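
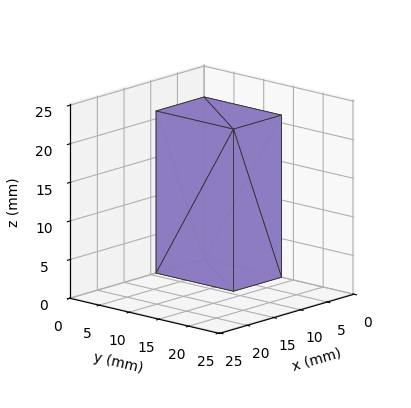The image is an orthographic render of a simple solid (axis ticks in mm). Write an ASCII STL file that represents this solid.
Reading the render: the shape is a rectangular box, roughly 9 × 13 mm footprint and 21 mm tall (dimensions read to the nearest mm from the axis ticks). For the STL, each face is triangulated and given an outward normal.

solid part
  facet normal 0.0000 0.0000 -1.0000
    outer loop
      vertex 9.0 13.0 0.0
      vertex 9.0 0.0 0.0
      vertex 0.0 0.0 0.0
    endloop
  endfacet
  facet normal 0.0000 0.0000 -1.0000
    outer loop
      vertex 0.0 13.0 0.0
      vertex 9.0 13.0 0.0
      vertex 0.0 0.0 0.0
    endloop
  endfacet
  facet normal 0.0000 0.0000 1.0000
    outer loop
      vertex 0.0 0.0 21.0
      vertex 9.0 0.0 21.0
      vertex 9.0 13.0 21.0
    endloop
  endfacet
  facet normal 0.0000 0.0000 1.0000
    outer loop
      vertex 0.0 0.0 21.0
      vertex 9.0 13.0 21.0
      vertex 0.0 13.0 21.0
    endloop
  endfacet
  facet normal 0.0000 -1.0000 0.0000
    outer loop
      vertex 0.0 0.0 0.0
      vertex 9.0 0.0 0.0
      vertex 9.0 0.0 21.0
    endloop
  endfacet
  facet normal 0.0000 -1.0000 0.0000
    outer loop
      vertex 0.0 0.0 0.0
      vertex 9.0 0.0 21.0
      vertex 0.0 0.0 21.0
    endloop
  endfacet
  facet normal 0.0000 1.0000 0.0000
    outer loop
      vertex 9.0 13.0 21.0
      vertex 9.0 13.0 0.0
      vertex 0.0 13.0 0.0
    endloop
  endfacet
  facet normal 0.0000 1.0000 0.0000
    outer loop
      vertex 0.0 13.0 21.0
      vertex 9.0 13.0 21.0
      vertex 0.0 13.0 0.0
    endloop
  endfacet
  facet normal -1.0000 0.0000 0.0000
    outer loop
      vertex 0.0 13.0 21.0
      vertex 0.0 13.0 0.0
      vertex 0.0 0.0 0.0
    endloop
  endfacet
  facet normal -1.0000 0.0000 0.0000
    outer loop
      vertex 0.0 0.0 21.0
      vertex 0.0 13.0 21.0
      vertex 0.0 0.0 0.0
    endloop
  endfacet
  facet normal 1.0000 0.0000 0.0000
    outer loop
      vertex 9.0 0.0 0.0
      vertex 9.0 13.0 0.0
      vertex 9.0 13.0 21.0
    endloop
  endfacet
  facet normal 1.0000 0.0000 0.0000
    outer loop
      vertex 9.0 0.0 0.0
      vertex 9.0 13.0 21.0
      vertex 9.0 0.0 21.0
    endloop
  endfacet
endsolid part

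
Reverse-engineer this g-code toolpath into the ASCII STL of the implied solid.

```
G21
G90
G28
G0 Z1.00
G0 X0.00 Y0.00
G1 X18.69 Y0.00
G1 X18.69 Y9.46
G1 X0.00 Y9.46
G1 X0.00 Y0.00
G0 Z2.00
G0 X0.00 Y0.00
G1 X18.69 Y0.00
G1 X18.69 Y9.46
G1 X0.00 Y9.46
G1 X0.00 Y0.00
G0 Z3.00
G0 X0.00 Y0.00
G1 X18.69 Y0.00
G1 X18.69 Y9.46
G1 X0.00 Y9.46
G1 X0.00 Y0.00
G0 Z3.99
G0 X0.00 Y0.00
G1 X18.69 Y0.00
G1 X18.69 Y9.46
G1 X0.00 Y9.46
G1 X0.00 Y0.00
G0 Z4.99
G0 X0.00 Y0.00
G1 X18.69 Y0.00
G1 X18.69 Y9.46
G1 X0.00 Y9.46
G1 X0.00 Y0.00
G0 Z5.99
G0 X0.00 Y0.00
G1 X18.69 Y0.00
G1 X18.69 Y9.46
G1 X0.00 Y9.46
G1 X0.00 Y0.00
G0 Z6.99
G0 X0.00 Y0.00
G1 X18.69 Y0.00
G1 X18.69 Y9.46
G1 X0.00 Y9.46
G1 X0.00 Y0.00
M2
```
solid part
  facet normal 0.0000 0.0000 -1.0000
    outer loop
      vertex 18.69 9.46 0.00
      vertex 18.69 0.00 0.00
      vertex 0.00 0.00 0.00
    endloop
  endfacet
  facet normal 0.0000 0.0000 -1.0000
    outer loop
      vertex 0.00 9.46 0.00
      vertex 18.69 9.46 0.00
      vertex 0.00 0.00 0.00
    endloop
  endfacet
  facet normal 0.0000 0.0000 1.0000
    outer loop
      vertex 0.00 0.00 6.99
      vertex 18.69 0.00 6.99
      vertex 18.69 9.46 6.99
    endloop
  endfacet
  facet normal 0.0000 0.0000 1.0000
    outer loop
      vertex 0.00 0.00 6.99
      vertex 18.69 9.46 6.99
      vertex 0.00 9.46 6.99
    endloop
  endfacet
  facet normal 0.0000 -1.0000 0.0000
    outer loop
      vertex 0.00 0.00 0.00
      vertex 18.69 0.00 0.00
      vertex 18.69 0.00 6.99
    endloop
  endfacet
  facet normal 0.0000 -1.0000 0.0000
    outer loop
      vertex 0.00 0.00 0.00
      vertex 18.69 0.00 6.99
      vertex 0.00 0.00 6.99
    endloop
  endfacet
  facet normal 0.0000 1.0000 0.0000
    outer loop
      vertex 18.69 9.46 6.99
      vertex 18.69 9.46 0.00
      vertex 0.00 9.46 0.00
    endloop
  endfacet
  facet normal 0.0000 1.0000 0.0000
    outer loop
      vertex 0.00 9.46 6.99
      vertex 18.69 9.46 6.99
      vertex 0.00 9.46 0.00
    endloop
  endfacet
  facet normal -1.0000 0.0000 0.0000
    outer loop
      vertex 0.00 9.46 6.99
      vertex 0.00 9.46 0.00
      vertex 0.00 0.00 0.00
    endloop
  endfacet
  facet normal -1.0000 0.0000 0.0000
    outer loop
      vertex 0.00 0.00 6.99
      vertex 0.00 9.46 6.99
      vertex 0.00 0.00 0.00
    endloop
  endfacet
  facet normal 1.0000 0.0000 0.0000
    outer loop
      vertex 18.69 0.00 0.00
      vertex 18.69 9.46 0.00
      vertex 18.69 9.46 6.99
    endloop
  endfacet
  facet normal 1.0000 0.0000 0.0000
    outer loop
      vertex 18.69 0.00 0.00
      vertex 18.69 9.46 6.99
      vertex 18.69 0.00 6.99
    endloop
  endfacet
endsolid part

The G0 Z moves step by Δz≈1.00 mm. Every layer's G1 loop is the same polygon, so the solid is a straight extrusion of it from z=0 to z≈6.99. Closing with flat bottom and top caps and triangulating gives 12 facets — a rectangular box, roughly 18.7 × 9.46 mm footprint and 6.99 mm tall.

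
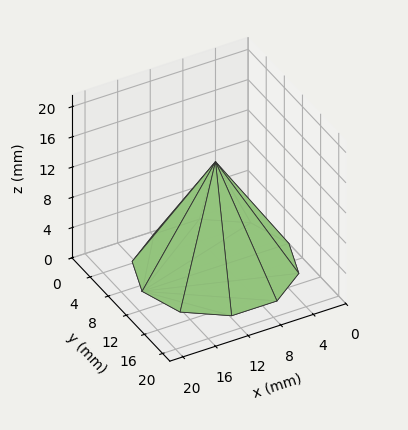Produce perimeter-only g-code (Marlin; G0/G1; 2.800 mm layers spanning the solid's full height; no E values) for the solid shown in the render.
Reading the render: the shape is a regular 10-sided pyramid, base circumscribed radius ≈ 9 mm, apex at z ≈ 14 mm (dimensions read to the nearest mm from the axis ticks). For the g-code, the solid's height is divided into equal slices at the stated Δz and each level perimeter traced with G1 moves after a G0 lift.

; perimeter-only toolpath
G21 ; units = mm
G90 ; absolute positioning
G28 ; home
; layer 1
G0 Z2.800
G0 X16.200 Y9.000
G1 X14.825 Y13.232
G1 X11.225 Y15.848
G1 X6.775 Y15.848
G1 X3.175 Y13.232
G1 X1.800 Y9.000
G1 X3.175 Y4.768
G1 X6.775 Y2.152
G1 X11.225 Y2.152
G1 X14.825 Y4.768
G1 X16.200 Y9.000
; layer 2
G0 Z5.600
G0 X14.400 Y9.000
G1 X13.369 Y12.174
G1 X10.669 Y14.136
G1 X7.331 Y14.136
G1 X4.631 Y12.174
G1 X3.600 Y9.000
G1 X4.631 Y5.826
G1 X7.331 Y3.864
G1 X10.669 Y3.864
G1 X13.369 Y5.826
G1 X14.400 Y9.000
; layer 3
G0 Z8.400
G0 X12.600 Y9.000
G1 X11.912 Y11.116
G1 X10.112 Y12.424
G1 X7.888 Y12.424
G1 X6.088 Y11.116
G1 X5.400 Y9.000
G1 X6.088 Y6.884
G1 X7.888 Y5.576
G1 X10.112 Y5.576
G1 X11.912 Y6.884
G1 X12.600 Y9.000
; layer 4
G0 Z11.200
G0 X10.800 Y9.000
G1 X10.456 Y10.058
G1 X9.556 Y10.712
G1 X8.444 Y10.712
G1 X7.544 Y10.058
G1 X7.200 Y9.000
G1 X7.544 Y7.942
G1 X8.444 Y7.288
G1 X9.556 Y7.288
G1 X10.456 Y7.942
G1 X10.800 Y9.000
M2 ; end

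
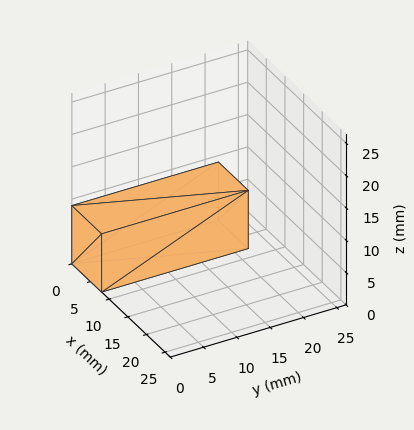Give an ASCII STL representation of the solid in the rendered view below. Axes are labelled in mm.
Reading the render: the shape is a rectangular box, roughly 8 × 22 mm footprint and 9 mm tall (dimensions read to the nearest mm from the axis ticks). For the STL, each face is triangulated and given an outward normal.

solid part
  facet normal 0.0000 0.0000 -1.0000
    outer loop
      vertex 8.00 22.00 0.00
      vertex 8.00 0.00 0.00
      vertex 0.00 0.00 0.00
    endloop
  endfacet
  facet normal 0.0000 0.0000 -1.0000
    outer loop
      vertex 0.00 22.00 0.00
      vertex 8.00 22.00 0.00
      vertex 0.00 0.00 0.00
    endloop
  endfacet
  facet normal 0.0000 0.0000 1.0000
    outer loop
      vertex 0.00 0.00 9.00
      vertex 8.00 0.00 9.00
      vertex 8.00 22.00 9.00
    endloop
  endfacet
  facet normal 0.0000 0.0000 1.0000
    outer loop
      vertex 0.00 0.00 9.00
      vertex 8.00 22.00 9.00
      vertex 0.00 22.00 9.00
    endloop
  endfacet
  facet normal 0.0000 -1.0000 0.0000
    outer loop
      vertex 0.00 0.00 0.00
      vertex 8.00 0.00 0.00
      vertex 8.00 0.00 9.00
    endloop
  endfacet
  facet normal 0.0000 -1.0000 0.0000
    outer loop
      vertex 0.00 0.00 0.00
      vertex 8.00 0.00 9.00
      vertex 0.00 0.00 9.00
    endloop
  endfacet
  facet normal 0.0000 1.0000 0.0000
    outer loop
      vertex 8.00 22.00 9.00
      vertex 8.00 22.00 0.00
      vertex 0.00 22.00 0.00
    endloop
  endfacet
  facet normal 0.0000 1.0000 0.0000
    outer loop
      vertex 0.00 22.00 9.00
      vertex 8.00 22.00 9.00
      vertex 0.00 22.00 0.00
    endloop
  endfacet
  facet normal -1.0000 0.0000 0.0000
    outer loop
      vertex 0.00 22.00 9.00
      vertex 0.00 22.00 0.00
      vertex 0.00 0.00 0.00
    endloop
  endfacet
  facet normal -1.0000 0.0000 0.0000
    outer loop
      vertex 0.00 0.00 9.00
      vertex 0.00 22.00 9.00
      vertex 0.00 0.00 0.00
    endloop
  endfacet
  facet normal 1.0000 0.0000 0.0000
    outer loop
      vertex 8.00 0.00 0.00
      vertex 8.00 22.00 0.00
      vertex 8.00 22.00 9.00
    endloop
  endfacet
  facet normal 1.0000 0.0000 0.0000
    outer loop
      vertex 8.00 0.00 0.00
      vertex 8.00 22.00 9.00
      vertex 8.00 0.00 9.00
    endloop
  endfacet
endsolid part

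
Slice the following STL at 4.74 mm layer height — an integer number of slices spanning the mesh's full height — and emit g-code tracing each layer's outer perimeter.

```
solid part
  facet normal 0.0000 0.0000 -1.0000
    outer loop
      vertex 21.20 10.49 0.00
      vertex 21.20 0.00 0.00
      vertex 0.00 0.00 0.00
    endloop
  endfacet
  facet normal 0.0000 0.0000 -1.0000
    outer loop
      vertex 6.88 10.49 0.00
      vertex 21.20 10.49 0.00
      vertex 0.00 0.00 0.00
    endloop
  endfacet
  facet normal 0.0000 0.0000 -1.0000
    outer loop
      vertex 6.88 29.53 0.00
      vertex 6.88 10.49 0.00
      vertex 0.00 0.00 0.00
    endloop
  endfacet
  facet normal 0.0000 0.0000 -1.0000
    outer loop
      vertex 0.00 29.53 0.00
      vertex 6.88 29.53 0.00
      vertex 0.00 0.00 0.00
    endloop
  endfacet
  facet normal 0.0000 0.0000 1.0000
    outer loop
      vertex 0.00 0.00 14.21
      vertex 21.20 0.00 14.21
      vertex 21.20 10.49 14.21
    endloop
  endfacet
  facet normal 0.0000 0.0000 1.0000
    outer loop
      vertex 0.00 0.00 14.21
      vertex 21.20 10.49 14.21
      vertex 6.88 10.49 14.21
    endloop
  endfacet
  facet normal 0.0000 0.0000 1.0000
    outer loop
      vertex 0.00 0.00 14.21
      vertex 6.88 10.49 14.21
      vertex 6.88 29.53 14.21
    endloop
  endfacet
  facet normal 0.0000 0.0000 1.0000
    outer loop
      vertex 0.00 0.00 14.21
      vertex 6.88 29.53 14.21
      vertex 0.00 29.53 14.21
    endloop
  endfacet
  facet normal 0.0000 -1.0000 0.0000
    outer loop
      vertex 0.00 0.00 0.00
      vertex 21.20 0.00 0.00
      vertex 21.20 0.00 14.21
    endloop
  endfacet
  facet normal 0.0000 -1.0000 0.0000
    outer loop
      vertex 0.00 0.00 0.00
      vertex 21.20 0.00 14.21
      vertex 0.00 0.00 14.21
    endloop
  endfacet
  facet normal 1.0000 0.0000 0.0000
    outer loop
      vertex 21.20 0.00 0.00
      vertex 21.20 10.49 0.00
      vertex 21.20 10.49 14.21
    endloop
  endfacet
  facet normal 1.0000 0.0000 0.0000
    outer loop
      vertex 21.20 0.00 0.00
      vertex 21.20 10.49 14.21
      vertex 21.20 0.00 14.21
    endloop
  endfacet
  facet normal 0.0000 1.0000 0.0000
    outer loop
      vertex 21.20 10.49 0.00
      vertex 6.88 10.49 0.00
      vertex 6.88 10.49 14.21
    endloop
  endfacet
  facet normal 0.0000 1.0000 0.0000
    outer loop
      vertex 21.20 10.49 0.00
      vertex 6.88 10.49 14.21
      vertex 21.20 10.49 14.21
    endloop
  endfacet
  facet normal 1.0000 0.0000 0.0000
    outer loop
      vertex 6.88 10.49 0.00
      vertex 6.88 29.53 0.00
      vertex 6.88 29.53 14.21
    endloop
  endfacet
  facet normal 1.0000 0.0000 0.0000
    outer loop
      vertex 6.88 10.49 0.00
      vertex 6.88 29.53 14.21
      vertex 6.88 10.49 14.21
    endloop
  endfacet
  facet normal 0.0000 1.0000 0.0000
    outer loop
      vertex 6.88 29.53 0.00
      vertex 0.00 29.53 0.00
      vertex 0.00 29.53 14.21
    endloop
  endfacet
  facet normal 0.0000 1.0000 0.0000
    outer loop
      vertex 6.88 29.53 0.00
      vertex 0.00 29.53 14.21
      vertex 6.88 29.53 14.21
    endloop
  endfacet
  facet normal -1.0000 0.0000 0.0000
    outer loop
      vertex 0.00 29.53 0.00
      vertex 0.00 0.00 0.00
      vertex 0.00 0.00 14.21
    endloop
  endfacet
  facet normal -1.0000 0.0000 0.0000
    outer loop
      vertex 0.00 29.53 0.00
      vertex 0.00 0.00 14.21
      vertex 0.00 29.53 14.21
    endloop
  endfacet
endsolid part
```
; perimeter-only toolpath
G21 ; units = mm
G90 ; absolute positioning
G28 ; home
; layer 1
G0 Z4.74
G0 X0.00 Y0.00
G1 X21.20 Y0.00
G1 X21.20 Y10.49
G1 X6.88 Y10.49
G1 X6.88 Y29.53
G1 X0.00 Y29.53
G1 X0.00 Y0.00
; layer 2
G0 Z9.47
G0 X0.00 Y0.00
G1 X21.20 Y0.00
G1 X21.20 Y10.49
G1 X6.88 Y10.49
G1 X6.88 Y29.53
G1 X0.00 Y29.53
G1 X0.00 Y0.00
; layer 3
G0 Z14.21
G0 X0.00 Y0.00
G1 X21.20 Y0.00
G1 X21.20 Y10.49
G1 X6.88 Y10.49
G1 X6.88 Y29.53
G1 X0.00 Y29.53
G1 X0.00 Y0.00
M2 ; end

The solid is an L-shaped prism: outer 21.2 × 29.5 mm, arm thicknesses ≈ 10.5 mm (horizontal) and 6.88 mm (vertical), extruded 14.2 mm in z. Slicing at Δz = 4.74 mm — 3 equal slices spanning the solid's height, so layer i sits at z = i·h/3 — gives 3 non-empty perimeters. Each is a 6-segment closed polygon; G0 lifts to the layer z and rapids to the start vertex, then G1 traces the edges.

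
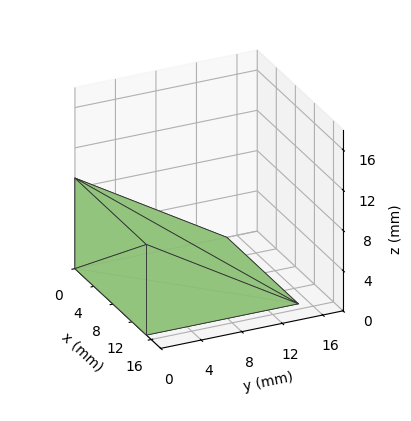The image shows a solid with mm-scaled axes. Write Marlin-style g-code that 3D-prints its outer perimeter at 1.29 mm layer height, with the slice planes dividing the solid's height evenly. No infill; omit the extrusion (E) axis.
Reading the render: the shape is a wedge (ramp): 15 × 15 mm base, rising to 9 mm along the y=0 edge and sloping linearly to z=0 at y=15 (dimensions read to the nearest mm from the axis ticks). For the g-code, the solid's height is divided into equal slices at the stated Δz and each level perimeter traced with G1 moves after a G0 lift.

; perimeter-only toolpath
G21 ; units = mm
G90 ; absolute positioning
G28 ; home
; layer 1
G0 Z1.29
G0 X0.00 Y0.00
G1 X15.00 Y0.00
G1 X15.00 Y12.86
G1 X0.00 Y12.86
G1 X0.00 Y0.00
; layer 2
G0 Z2.57
G0 X0.00 Y0.00
G1 X15.00 Y0.00
G1 X15.00 Y10.71
G1 X0.00 Y10.71
G1 X0.00 Y0.00
; layer 3
G0 Z3.86
G0 X0.00 Y0.00
G1 X15.00 Y0.00
G1 X15.00 Y8.57
G1 X0.00 Y8.57
G1 X0.00 Y0.00
; layer 4
G0 Z5.14
G0 X0.00 Y0.00
G1 X15.00 Y0.00
G1 X15.00 Y6.43
G1 X0.00 Y6.43
G1 X0.00 Y0.00
; layer 5
G0 Z6.43
G0 X0.00 Y0.00
G1 X15.00 Y0.00
G1 X15.00 Y4.29
G1 X0.00 Y4.29
G1 X0.00 Y0.00
; layer 6
G0 Z7.71
G0 X0.00 Y0.00
G1 X15.00 Y0.00
G1 X15.00 Y2.14
G1 X0.00 Y2.14
G1 X0.00 Y0.00
M2 ; end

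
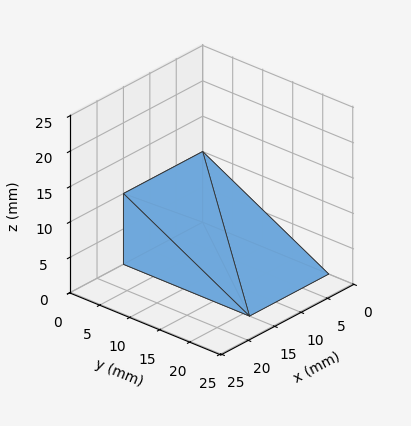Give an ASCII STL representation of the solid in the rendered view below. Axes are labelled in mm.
Reading the render: the shape is a wedge (ramp): 15 × 21 mm base, rising to 10 mm along the y=0 edge and sloping linearly to z=0 at y=21 (dimensions read to the nearest mm from the axis ticks). For the STL, each face is triangulated and given an outward normal.

solid part
  facet normal 0.0000 0.0000 -1.0000
    outer loop
      vertex 15.00 21.00 0.00
      vertex 15.00 0.00 0.00
      vertex 0.00 0.00 0.00
    endloop
  endfacet
  facet normal 0.0000 0.0000 -1.0000
    outer loop
      vertex 0.00 21.00 0.00
      vertex 15.00 21.00 0.00
      vertex 0.00 0.00 0.00
    endloop
  endfacet
  facet normal 0.0000 -1.0000 0.0000
    outer loop
      vertex 0.00 0.00 0.00
      vertex 15.00 0.00 0.00
      vertex 15.00 0.00 10.00
    endloop
  endfacet
  facet normal 0.0000 -1.0000 0.0000
    outer loop
      vertex 0.00 0.00 0.00
      vertex 15.00 0.00 10.00
      vertex 0.00 0.00 10.00
    endloop
  endfacet
  facet normal 0.0000 0.4299 0.9029
    outer loop
      vertex 0.00 0.00 10.00
      vertex 15.00 0.00 10.00
      vertex 15.00 21.00 0.00
    endloop
  endfacet
  facet normal 0.0000 0.4299 0.9029
    outer loop
      vertex 0.00 0.00 10.00
      vertex 15.00 21.00 0.00
      vertex 0.00 21.00 0.00
    endloop
  endfacet
  facet normal -1.0000 0.0000 0.0000
    outer loop
      vertex 0.00 0.00 10.00
      vertex 0.00 21.00 0.00
      vertex 0.00 0.00 0.00
    endloop
  endfacet
  facet normal 1.0000 0.0000 0.0000
    outer loop
      vertex 15.00 0.00 0.00
      vertex 15.00 21.00 0.00
      vertex 15.00 0.00 10.00
    endloop
  endfacet
endsolid part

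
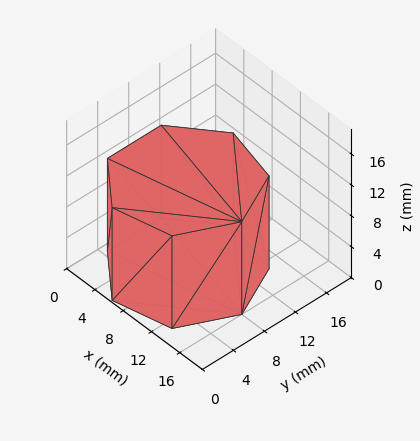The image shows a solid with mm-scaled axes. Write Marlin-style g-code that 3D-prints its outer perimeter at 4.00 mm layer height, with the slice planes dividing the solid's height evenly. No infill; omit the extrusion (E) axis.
Reading the render: the shape is a regular 7-sided prism (a cylinder approximated with 7 flat sides), circumscribed radius ≈ 8 mm, height ≈ 12 mm (dimensions read to the nearest mm from the axis ticks). For the g-code, the solid's height is divided into equal slices at the stated Δz and each level perimeter traced with G1 moves after a G0 lift.

; perimeter-only toolpath
G21 ; units = mm
G90 ; absolute positioning
G28 ; home
; layer 1
G0 Z4.00
G0 X16.00 Y8.00
G1 X12.99 Y14.25
G1 X6.22 Y15.80
G1 X0.79 Y11.47
G1 X0.79 Y4.53
G1 X6.22 Y0.20
G1 X12.99 Y1.75
G1 X16.00 Y8.00
; layer 2
G0 Z8.00
G0 X16.00 Y8.00
G1 X12.99 Y14.25
G1 X6.22 Y15.80
G1 X0.79 Y11.47
G1 X0.79 Y4.53
G1 X6.22 Y0.20
G1 X12.99 Y1.75
G1 X16.00 Y8.00
; layer 3
G0 Z12.00
G0 X16.00 Y8.00
G1 X12.99 Y14.25
G1 X6.22 Y15.80
G1 X0.79 Y11.47
G1 X0.79 Y4.53
G1 X6.22 Y0.20
G1 X12.99 Y1.75
G1 X16.00 Y8.00
M2 ; end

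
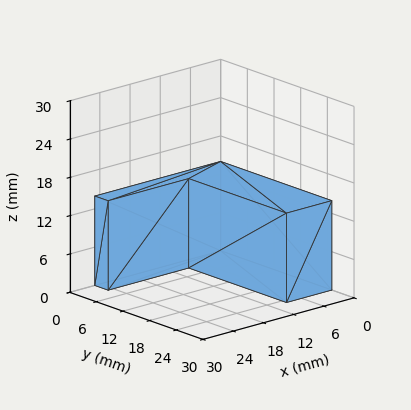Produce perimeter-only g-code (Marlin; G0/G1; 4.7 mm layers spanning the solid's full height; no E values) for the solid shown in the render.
Reading the render: the shape is an L-shaped prism: outer 25 × 25 mm, arm thicknesses ≈ 3 mm (horizontal) and 9 mm (vertical), extruded 14 mm in z (dimensions read to the nearest mm from the axis ticks). For the g-code, the solid's height is divided into equal slices at the stated Δz and each level perimeter traced with G1 moves after a G0 lift.

; perimeter-only toolpath
G21 ; units = mm
G90 ; absolute positioning
G28 ; home
; layer 1
G0 Z4.7
G0 X0.0 Y0.0
G1 X25.0 Y0.0
G1 X25.0 Y3.0
G1 X9.0 Y3.0
G1 X9.0 Y25.0
G1 X0.0 Y25.0
G1 X0.0 Y0.0
; layer 2
G0 Z9.3
G0 X0.0 Y0.0
G1 X25.0 Y0.0
G1 X25.0 Y3.0
G1 X9.0 Y3.0
G1 X9.0 Y25.0
G1 X0.0 Y25.0
G1 X0.0 Y0.0
; layer 3
G0 Z14.0
G0 X0.0 Y0.0
G1 X25.0 Y0.0
G1 X25.0 Y3.0
G1 X9.0 Y3.0
G1 X9.0 Y25.0
G1 X0.0 Y25.0
G1 X0.0 Y0.0
M2 ; end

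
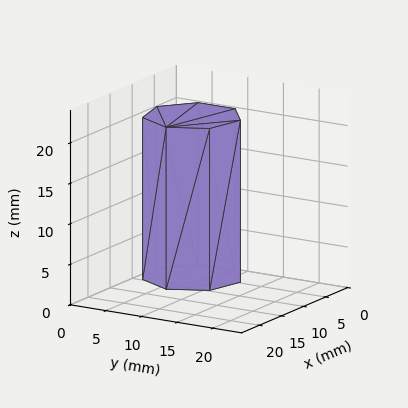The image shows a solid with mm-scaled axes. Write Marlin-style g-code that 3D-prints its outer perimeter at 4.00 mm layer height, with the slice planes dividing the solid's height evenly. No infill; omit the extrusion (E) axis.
Reading the render: the shape is a regular 7-sided prism (a cylinder approximated with 7 flat sides), circumscribed radius ≈ 6 mm, height ≈ 20 mm (dimensions read to the nearest mm from the axis ticks). For the g-code, the solid's height is divided into equal slices at the stated Δz and each level perimeter traced with G1 moves after a G0 lift.

; perimeter-only toolpath
G21 ; units = mm
G90 ; absolute positioning
G28 ; home
; layer 1
G0 Z4.00
G0 X12.00 Y6.00
G1 X9.74 Y10.69
G1 X4.66 Y11.85
G1 X0.59 Y8.60
G1 X0.59 Y3.40
G1 X4.66 Y0.15
G1 X9.74 Y1.31
G1 X12.00 Y6.00
; layer 2
G0 Z8.00
G0 X12.00 Y6.00
G1 X9.74 Y10.69
G1 X4.66 Y11.85
G1 X0.59 Y8.60
G1 X0.59 Y3.40
G1 X4.66 Y0.15
G1 X9.74 Y1.31
G1 X12.00 Y6.00
; layer 3
G0 Z12.00
G0 X12.00 Y6.00
G1 X9.74 Y10.69
G1 X4.66 Y11.85
G1 X0.59 Y8.60
G1 X0.59 Y3.40
G1 X4.66 Y0.15
G1 X9.74 Y1.31
G1 X12.00 Y6.00
; layer 4
G0 Z16.00
G0 X12.00 Y6.00
G1 X9.74 Y10.69
G1 X4.66 Y11.85
G1 X0.59 Y8.60
G1 X0.59 Y3.40
G1 X4.66 Y0.15
G1 X9.74 Y1.31
G1 X12.00 Y6.00
; layer 5
G0 Z20.00
G0 X12.00 Y6.00
G1 X9.74 Y10.69
G1 X4.66 Y11.85
G1 X0.59 Y8.60
G1 X0.59 Y3.40
G1 X4.66 Y0.15
G1 X9.74 Y1.31
G1 X12.00 Y6.00
M2 ; end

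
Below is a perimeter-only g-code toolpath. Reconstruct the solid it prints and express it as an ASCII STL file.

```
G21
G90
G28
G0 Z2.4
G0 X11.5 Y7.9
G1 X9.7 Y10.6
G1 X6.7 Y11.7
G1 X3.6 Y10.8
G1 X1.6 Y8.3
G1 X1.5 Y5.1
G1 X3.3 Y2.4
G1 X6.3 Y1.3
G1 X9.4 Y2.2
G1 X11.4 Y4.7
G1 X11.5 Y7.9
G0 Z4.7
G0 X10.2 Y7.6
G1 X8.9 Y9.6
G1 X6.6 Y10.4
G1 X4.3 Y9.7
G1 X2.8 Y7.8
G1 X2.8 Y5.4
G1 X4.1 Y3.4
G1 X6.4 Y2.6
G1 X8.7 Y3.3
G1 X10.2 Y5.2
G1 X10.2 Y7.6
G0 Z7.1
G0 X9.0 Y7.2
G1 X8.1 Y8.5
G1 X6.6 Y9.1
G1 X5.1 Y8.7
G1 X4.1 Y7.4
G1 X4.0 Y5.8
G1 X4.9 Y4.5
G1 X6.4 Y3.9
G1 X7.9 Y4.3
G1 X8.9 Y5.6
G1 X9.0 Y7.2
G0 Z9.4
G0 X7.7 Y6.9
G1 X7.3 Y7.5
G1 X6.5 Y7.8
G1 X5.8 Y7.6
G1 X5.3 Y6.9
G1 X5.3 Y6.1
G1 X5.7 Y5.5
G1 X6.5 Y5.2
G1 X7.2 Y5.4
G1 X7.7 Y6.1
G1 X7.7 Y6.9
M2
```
solid part
  facet normal 0.0000 0.0000 -1.0000
    outer loop
      vertex 6.7 13.0 0.0
      vertex 10.5 11.6 0.0
      vertex 12.7 8.3 0.0
    endloop
  endfacet
  facet normal 0.0000 0.0000 -1.0000
    outer loop
      vertex 2.9 11.9 0.0
      vertex 6.7 13.0 0.0
      vertex 12.7 8.3 0.0
    endloop
  endfacet
  facet normal 0.0000 0.0000 -1.0000
    outer loop
      vertex 0.4 8.7 0.0
      vertex 2.9 11.9 0.0
      vertex 12.7 8.3 0.0
    endloop
  endfacet
  facet normal 0.0000 0.0000 -1.0000
    outer loop
      vertex 0.3 4.7 0.0
      vertex 0.4 8.7 0.0
      vertex 12.7 8.3 0.0
    endloop
  endfacet
  facet normal 0.0000 0.0000 -1.0000
    outer loop
      vertex 2.5 1.4 0.0
      vertex 0.3 4.7 0.0
      vertex 12.7 8.3 0.0
    endloop
  endfacet
  facet normal 0.0000 0.0000 -1.0000
    outer loop
      vertex 6.3 0.0 0.0
      vertex 2.5 1.4 0.0
      vertex 12.7 8.3 0.0
    endloop
  endfacet
  facet normal 0.0000 0.0000 -1.0000
    outer loop
      vertex 10.1 1.1 0.0
      vertex 6.3 0.0 0.0
      vertex 12.7 8.3 0.0
    endloop
  endfacet
  facet normal 0.0000 0.0000 -1.0000
    outer loop
      vertex 12.6 4.3 0.0
      vertex 10.1 1.1 0.0
      vertex 12.7 8.3 0.0
    endloop
  endfacet
  facet normal 0.7377 0.4918 0.4626
    outer loop
      vertex 12.7 8.3 0.0
      vertex 10.5 11.6 0.0
      vertex 6.5 6.5 11.8
    endloop
  endfacet
  facet normal 0.3064 0.8316 0.4633
    outer loop
      vertex 10.5 11.6 0.0
      vertex 6.7 13.0 0.0
      vertex 6.5 6.5 11.8
    endloop
  endfacet
  facet normal -0.2463 0.8507 0.4644
    outer loop
      vertex 6.7 13.0 0.0
      vertex 2.9 11.9 0.0
      vertex 6.5 6.5 11.8
    endloop
  endfacet
  facet normal -0.6985 0.5457 0.4629
    outer loop
      vertex 2.9 11.9 0.0
      vertex 0.4 8.7 0.0
      vertex 6.5 6.5 11.8
    endloop
  endfacet
  facet normal -0.8864 0.0222 0.4624
    outer loop
      vertex 0.4 8.7 0.0
      vertex 0.3 4.7 0.0
      vertex 6.5 6.5 11.8
    endloop
  endfacet
  facet normal -0.7377 -0.4918 0.4626
    outer loop
      vertex 0.3 4.7 0.0
      vertex 2.5 1.4 0.0
      vertex 6.5 6.5 11.8
    endloop
  endfacet
  facet normal -0.3064 -0.8316 0.4633
    outer loop
      vertex 2.5 1.4 0.0
      vertex 6.3 0.0 0.0
      vertex 6.5 6.5 11.8
    endloop
  endfacet
  facet normal 0.2463 -0.8507 0.4644
    outer loop
      vertex 6.3 0.0 0.0
      vertex 10.1 1.1 0.0
      vertex 6.5 6.5 11.8
    endloop
  endfacet
  facet normal 0.6985 -0.5457 0.4629
    outer loop
      vertex 10.1 1.1 0.0
      vertex 12.6 4.3 0.0
      vertex 6.5 6.5 11.8
    endloop
  endfacet
  facet normal 0.8864 -0.0222 0.4624
    outer loop
      vertex 12.6 4.3 0.0
      vertex 12.7 8.3 0.0
      vertex 6.5 6.5 11.8
    endloop
  endfacet
endsolid part

The G0 Z moves step by Δz≈2.4 mm. The G1 loops shrink linearly with z, so the solid tapers from its base footprint up to z≈11.8. Closing with a flat bottom cap and the tapered top and triangulating gives 18 facets — a regular 10-sided pyramid, base circumscribed radius ≈ 6.5 mm, apex at z ≈ 11.8 mm.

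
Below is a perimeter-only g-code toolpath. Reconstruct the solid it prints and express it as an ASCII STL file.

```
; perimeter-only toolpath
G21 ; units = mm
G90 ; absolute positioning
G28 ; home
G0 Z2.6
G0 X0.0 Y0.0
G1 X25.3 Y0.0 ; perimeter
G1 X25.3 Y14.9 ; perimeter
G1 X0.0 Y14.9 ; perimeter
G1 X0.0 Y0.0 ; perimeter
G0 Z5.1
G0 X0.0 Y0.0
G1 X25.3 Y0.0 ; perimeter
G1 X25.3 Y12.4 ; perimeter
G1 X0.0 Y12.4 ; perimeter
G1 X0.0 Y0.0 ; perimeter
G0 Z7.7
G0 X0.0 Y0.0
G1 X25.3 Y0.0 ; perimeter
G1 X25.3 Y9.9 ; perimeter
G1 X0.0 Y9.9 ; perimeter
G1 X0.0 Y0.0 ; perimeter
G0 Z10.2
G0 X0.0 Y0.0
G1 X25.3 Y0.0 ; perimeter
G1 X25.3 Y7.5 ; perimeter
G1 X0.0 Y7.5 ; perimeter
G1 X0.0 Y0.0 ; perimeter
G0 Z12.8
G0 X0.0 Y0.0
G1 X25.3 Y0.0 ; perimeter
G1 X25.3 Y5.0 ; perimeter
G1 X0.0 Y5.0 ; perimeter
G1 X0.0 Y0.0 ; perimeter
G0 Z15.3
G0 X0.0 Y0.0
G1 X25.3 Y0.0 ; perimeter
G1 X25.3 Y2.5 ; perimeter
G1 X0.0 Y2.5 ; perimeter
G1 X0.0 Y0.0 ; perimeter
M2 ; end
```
solid part
  facet normal 0.0000 0.0000 -1.0000
    outer loop
      vertex 25.3 17.4 0.0
      vertex 25.3 0.0 0.0
      vertex 0.0 0.0 0.0
    endloop
  endfacet
  facet normal 0.0000 0.0000 -1.0000
    outer loop
      vertex 0.0 17.4 0.0
      vertex 25.3 17.4 0.0
      vertex 0.0 0.0 0.0
    endloop
  endfacet
  facet normal 0.0000 -1.0000 0.0000
    outer loop
      vertex 0.0 0.0 0.0
      vertex 25.3 0.0 0.0
      vertex 25.3 0.0 17.9
    endloop
  endfacet
  facet normal 0.0000 -1.0000 0.0000
    outer loop
      vertex 0.0 0.0 0.0
      vertex 25.3 0.0 17.9
      vertex 0.0 0.0 17.9
    endloop
  endfacet
  facet normal 0.0000 0.7171 0.6970
    outer loop
      vertex 0.0 0.0 17.9
      vertex 25.3 0.0 17.9
      vertex 25.3 17.4 0.0
    endloop
  endfacet
  facet normal 0.0000 0.7171 0.6970
    outer loop
      vertex 0.0 0.0 17.9
      vertex 25.3 17.4 0.0
      vertex 0.0 17.4 0.0
    endloop
  endfacet
  facet normal -1.0000 0.0000 0.0000
    outer loop
      vertex 0.0 0.0 17.9
      vertex 0.0 17.4 0.0
      vertex 0.0 0.0 0.0
    endloop
  endfacet
  facet normal 1.0000 0.0000 0.0000
    outer loop
      vertex 25.3 0.0 0.0
      vertex 25.3 17.4 0.0
      vertex 25.3 0.0 17.9
    endloop
  endfacet
endsolid part

The G0 Z moves step by Δz≈2.6 mm. The G1 loops shrink linearly with z, so the solid tapers from its base footprint up to z≈17.9. Closing with a flat bottom cap and the tapered top and triangulating gives 8 facets — a wedge (ramp): 25.3 × 17.4 mm base, rising to 17.9 mm along the y=0 edge and sloping linearly to z=0 at y=17.4.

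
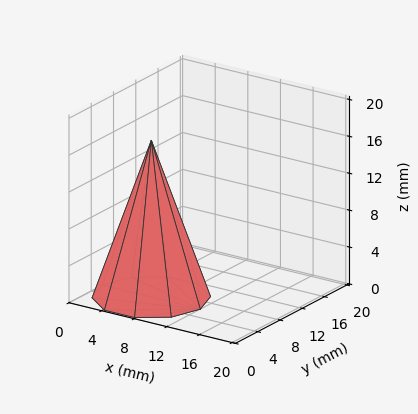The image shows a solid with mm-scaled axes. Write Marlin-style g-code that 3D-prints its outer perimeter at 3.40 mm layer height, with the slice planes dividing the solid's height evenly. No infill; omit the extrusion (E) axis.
Reading the render: the shape is a regular 10-sided pyramid, base circumscribed radius ≈ 6 mm, apex at z ≈ 17 mm (dimensions read to the nearest mm from the axis ticks). For the g-code, the solid's height is divided into equal slices at the stated Δz and each level perimeter traced with G1 moves after a G0 lift.

; perimeter-only toolpath
G21 ; units = mm
G90 ; absolute positioning
G28 ; home
; layer 1
G0 Z3.40
G0 X10.80 Y6.00
G1 X9.88 Y8.82
G1 X7.48 Y10.57
G1 X4.52 Y10.57
G1 X2.12 Y8.82
G1 X1.20 Y6.00
G1 X2.12 Y3.18
G1 X4.52 Y1.43
G1 X7.48 Y1.43
G1 X9.88 Y3.18
G1 X10.80 Y6.00
; layer 2
G0 Z6.80
G0 X9.60 Y6.00
G1 X8.91 Y8.12
G1 X7.11 Y9.43
G1 X4.89 Y9.43
G1 X3.09 Y8.12
G1 X2.40 Y6.00
G1 X3.09 Y3.88
G1 X4.89 Y2.57
G1 X7.11 Y2.57
G1 X8.91 Y3.88
G1 X9.60 Y6.00
; layer 3
G0 Z10.20
G0 X8.40 Y6.00
G1 X7.94 Y7.41
G1 X6.74 Y8.28
G1 X5.26 Y8.28
G1 X4.06 Y7.41
G1 X3.60 Y6.00
G1 X4.06 Y4.59
G1 X5.26 Y3.72
G1 X6.74 Y3.72
G1 X7.94 Y4.59
G1 X8.40 Y6.00
; layer 4
G0 Z13.60
G0 X7.20 Y6.00
G1 X6.97 Y6.71
G1 X6.37 Y7.14
G1 X5.63 Y7.14
G1 X5.03 Y6.71
G1 X4.80 Y6.00
G1 X5.03 Y5.29
G1 X5.63 Y4.86
G1 X6.37 Y4.86
G1 X6.97 Y5.29
G1 X7.20 Y6.00
M2 ; end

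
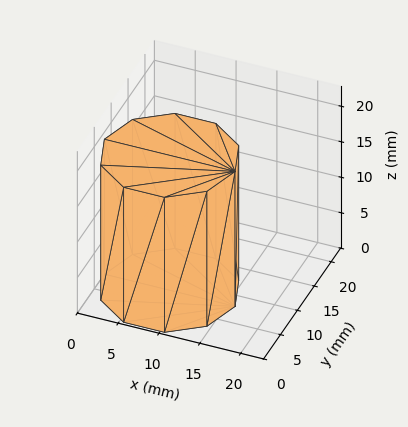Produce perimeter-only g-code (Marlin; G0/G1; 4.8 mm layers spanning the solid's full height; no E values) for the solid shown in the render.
Reading the render: the shape is a regular 10-sided prism (a cylinder approximated with 10 flat sides), circumscribed radius ≈ 8 mm, height ≈ 19 mm (dimensions read to the nearest mm from the axis ticks). For the g-code, the solid's height is divided into equal slices at the stated Δz and each level perimeter traced with G1 moves after a G0 lift.

; perimeter-only toolpath
G21 ; units = mm
G90 ; absolute positioning
G28 ; home
; layer 1
G0 Z4.8
G0 X16.0 Y8.0
G1 X14.5 Y12.7
G1 X10.5 Y15.6
G1 X5.5 Y15.6
G1 X1.5 Y12.7
G1 X0.0 Y8.0
G1 X1.5 Y3.3
G1 X5.5 Y0.4
G1 X10.5 Y0.4
G1 X14.5 Y3.3
G1 X16.0 Y8.0
; layer 2
G0 Z9.5
G0 X16.0 Y8.0
G1 X14.5 Y12.7
G1 X10.5 Y15.6
G1 X5.5 Y15.6
G1 X1.5 Y12.7
G1 X0.0 Y8.0
G1 X1.5 Y3.3
G1 X5.5 Y0.4
G1 X10.5 Y0.4
G1 X14.5 Y3.3
G1 X16.0 Y8.0
; layer 3
G0 Z14.2
G0 X16.0 Y8.0
G1 X14.5 Y12.7
G1 X10.5 Y15.6
G1 X5.5 Y15.6
G1 X1.5 Y12.7
G1 X0.0 Y8.0
G1 X1.5 Y3.3
G1 X5.5 Y0.4
G1 X10.5 Y0.4
G1 X14.5 Y3.3
G1 X16.0 Y8.0
; layer 4
G0 Z19.0
G0 X16.0 Y8.0
G1 X14.5 Y12.7
G1 X10.5 Y15.6
G1 X5.5 Y15.6
G1 X1.5 Y12.7
G1 X0.0 Y8.0
G1 X1.5 Y3.3
G1 X5.5 Y0.4
G1 X10.5 Y0.4
G1 X14.5 Y3.3
G1 X16.0 Y8.0
M2 ; end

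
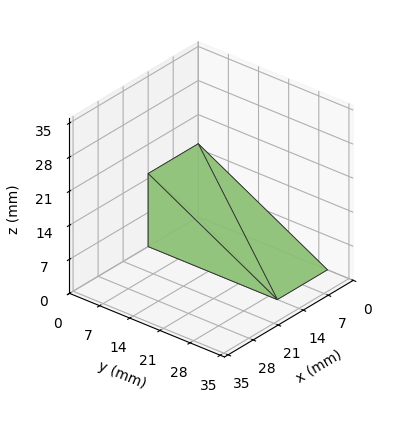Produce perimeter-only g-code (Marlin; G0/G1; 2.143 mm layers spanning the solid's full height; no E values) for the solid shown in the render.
Reading the render: the shape is a wedge (ramp): 14 × 30 mm base, rising to 15 mm along the y=0 edge and sloping linearly to z=0 at y=30 (dimensions read to the nearest mm from the axis ticks). For the g-code, the solid's height is divided into equal slices at the stated Δz and each level perimeter traced with G1 moves after a G0 lift.

; perimeter-only toolpath
G21 ; units = mm
G90 ; absolute positioning
G28 ; home
; layer 1
G0 Z2.143
G0 X0.000 Y0.000
G1 X14.000 Y0.000
G1 X14.000 Y25.714
G1 X0.000 Y25.714
G1 X0.000 Y0.000
; layer 2
G0 Z4.286
G0 X0.000 Y0.000
G1 X14.000 Y0.000
G1 X14.000 Y21.429
G1 X0.000 Y21.429
G1 X0.000 Y0.000
; layer 3
G0 Z6.429
G0 X0.000 Y0.000
G1 X14.000 Y0.000
G1 X14.000 Y17.143
G1 X0.000 Y17.143
G1 X0.000 Y0.000
; layer 4
G0 Z8.571
G0 X0.000 Y0.000
G1 X14.000 Y0.000
G1 X14.000 Y12.857
G1 X0.000 Y12.857
G1 X0.000 Y0.000
; layer 5
G0 Z10.714
G0 X0.000 Y0.000
G1 X14.000 Y0.000
G1 X14.000 Y8.571
G1 X0.000 Y8.571
G1 X0.000 Y0.000
; layer 6
G0 Z12.857
G0 X0.000 Y0.000
G1 X14.000 Y0.000
G1 X14.000 Y4.286
G1 X0.000 Y4.286
G1 X0.000 Y0.000
M2 ; end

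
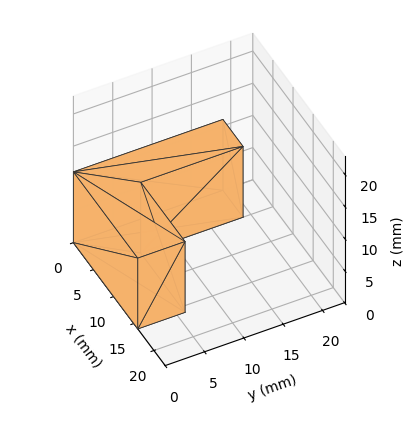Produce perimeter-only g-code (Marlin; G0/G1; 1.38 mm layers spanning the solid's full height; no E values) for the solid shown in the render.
Reading the render: the shape is an L-shaped prism: outer 16 × 19 mm, arm thicknesses ≈ 6 mm (horizontal) and 5 mm (vertical), extruded 11 mm in z (dimensions read to the nearest mm from the axis ticks). For the g-code, the solid's height is divided into equal slices at the stated Δz and each level perimeter traced with G1 moves after a G0 lift.

; perimeter-only toolpath
G21 ; units = mm
G90 ; absolute positioning
G28 ; home
; layer 1
G0 Z1.38
G0 X0.00 Y0.00
G1 X16.00 Y0.00
G1 X16.00 Y6.00
G1 X5.00 Y6.00
G1 X5.00 Y19.00
G1 X0.00 Y19.00
G1 X0.00 Y0.00
; layer 2
G0 Z2.75
G0 X0.00 Y0.00
G1 X16.00 Y0.00
G1 X16.00 Y6.00
G1 X5.00 Y6.00
G1 X5.00 Y19.00
G1 X0.00 Y19.00
G1 X0.00 Y0.00
; layer 3
G0 Z4.12
G0 X0.00 Y0.00
G1 X16.00 Y0.00
G1 X16.00 Y6.00
G1 X5.00 Y6.00
G1 X5.00 Y19.00
G1 X0.00 Y19.00
G1 X0.00 Y0.00
; layer 4
G0 Z5.50
G0 X0.00 Y0.00
G1 X16.00 Y0.00
G1 X16.00 Y6.00
G1 X5.00 Y6.00
G1 X5.00 Y19.00
G1 X0.00 Y19.00
G1 X0.00 Y0.00
; layer 5
G0 Z6.88
G0 X0.00 Y0.00
G1 X16.00 Y0.00
G1 X16.00 Y6.00
G1 X5.00 Y6.00
G1 X5.00 Y19.00
G1 X0.00 Y19.00
G1 X0.00 Y0.00
; layer 6
G0 Z8.25
G0 X0.00 Y0.00
G1 X16.00 Y0.00
G1 X16.00 Y6.00
G1 X5.00 Y6.00
G1 X5.00 Y19.00
G1 X0.00 Y19.00
G1 X0.00 Y0.00
; layer 7
G0 Z9.62
G0 X0.00 Y0.00
G1 X16.00 Y0.00
G1 X16.00 Y6.00
G1 X5.00 Y6.00
G1 X5.00 Y19.00
G1 X0.00 Y19.00
G1 X0.00 Y0.00
; layer 8
G0 Z11.00
G0 X0.00 Y0.00
G1 X16.00 Y0.00
G1 X16.00 Y6.00
G1 X5.00 Y6.00
G1 X5.00 Y19.00
G1 X0.00 Y19.00
G1 X0.00 Y0.00
M2 ; end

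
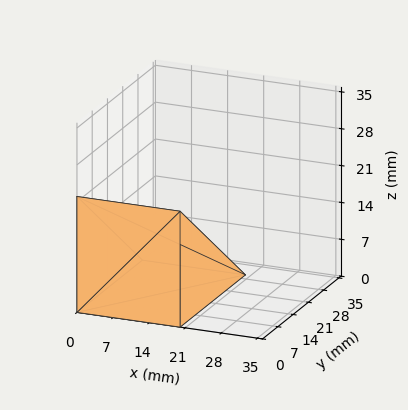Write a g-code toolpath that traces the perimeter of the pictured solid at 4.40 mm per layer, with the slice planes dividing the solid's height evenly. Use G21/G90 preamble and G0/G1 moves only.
Reading the render: the shape is a wedge (ramp): 20 × 30 mm base, rising to 22 mm along the y=0 edge and sloping linearly to z=0 at y=30 (dimensions read to the nearest mm from the axis ticks). For the g-code, the solid's height is divided into equal slices at the stated Δz and each level perimeter traced with G1 moves after a G0 lift.

; perimeter-only toolpath
G21 ; units = mm
G90 ; absolute positioning
G28 ; home
; layer 1
G0 Z4.40
G0 X0.00 Y0.00
G1 X20.00 Y0.00
G1 X20.00 Y24.00
G1 X0.00 Y24.00
G1 X0.00 Y0.00
; layer 2
G0 Z8.80
G0 X0.00 Y0.00
G1 X20.00 Y0.00
G1 X20.00 Y18.00
G1 X0.00 Y18.00
G1 X0.00 Y0.00
; layer 3
G0 Z13.20
G0 X0.00 Y0.00
G1 X20.00 Y0.00
G1 X20.00 Y12.00
G1 X0.00 Y12.00
G1 X0.00 Y0.00
; layer 4
G0 Z17.60
G0 X0.00 Y0.00
G1 X20.00 Y0.00
G1 X20.00 Y6.00
G1 X0.00 Y6.00
G1 X0.00 Y0.00
M2 ; end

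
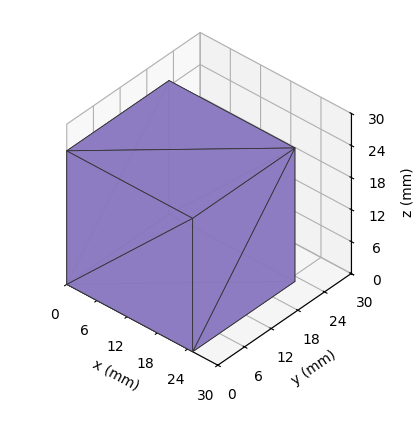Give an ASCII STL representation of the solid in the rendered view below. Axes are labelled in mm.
Reading the render: the shape is a rectangular box, roughly 25 × 23 mm footprint and 25 mm tall (dimensions read to the nearest mm from the axis ticks). For the STL, each face is triangulated and given an outward normal.

solid part
  facet normal 0.0000 0.0000 -1.0000
    outer loop
      vertex 25.0 23.0 0.0
      vertex 25.0 0.0 0.0
      vertex 0.0 0.0 0.0
    endloop
  endfacet
  facet normal 0.0000 0.0000 -1.0000
    outer loop
      vertex 0.0 23.0 0.0
      vertex 25.0 23.0 0.0
      vertex 0.0 0.0 0.0
    endloop
  endfacet
  facet normal 0.0000 0.0000 1.0000
    outer loop
      vertex 0.0 0.0 25.0
      vertex 25.0 0.0 25.0
      vertex 25.0 23.0 25.0
    endloop
  endfacet
  facet normal 0.0000 0.0000 1.0000
    outer loop
      vertex 0.0 0.0 25.0
      vertex 25.0 23.0 25.0
      vertex 0.0 23.0 25.0
    endloop
  endfacet
  facet normal 0.0000 -1.0000 0.0000
    outer loop
      vertex 0.0 0.0 0.0
      vertex 25.0 0.0 0.0
      vertex 25.0 0.0 25.0
    endloop
  endfacet
  facet normal 0.0000 -1.0000 0.0000
    outer loop
      vertex 0.0 0.0 0.0
      vertex 25.0 0.0 25.0
      vertex 0.0 0.0 25.0
    endloop
  endfacet
  facet normal 0.0000 1.0000 0.0000
    outer loop
      vertex 25.0 23.0 25.0
      vertex 25.0 23.0 0.0
      vertex 0.0 23.0 0.0
    endloop
  endfacet
  facet normal 0.0000 1.0000 0.0000
    outer loop
      vertex 0.0 23.0 25.0
      vertex 25.0 23.0 25.0
      vertex 0.0 23.0 0.0
    endloop
  endfacet
  facet normal -1.0000 0.0000 0.0000
    outer loop
      vertex 0.0 23.0 25.0
      vertex 0.0 23.0 0.0
      vertex 0.0 0.0 0.0
    endloop
  endfacet
  facet normal -1.0000 0.0000 0.0000
    outer loop
      vertex 0.0 0.0 25.0
      vertex 0.0 23.0 25.0
      vertex 0.0 0.0 0.0
    endloop
  endfacet
  facet normal 1.0000 0.0000 0.0000
    outer loop
      vertex 25.0 0.0 0.0
      vertex 25.0 23.0 0.0
      vertex 25.0 23.0 25.0
    endloop
  endfacet
  facet normal 1.0000 0.0000 0.0000
    outer loop
      vertex 25.0 0.0 0.0
      vertex 25.0 23.0 25.0
      vertex 25.0 0.0 25.0
    endloop
  endfacet
endsolid part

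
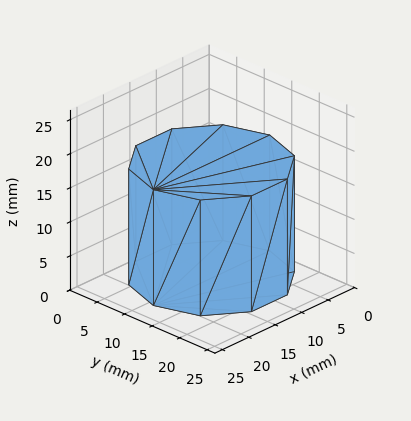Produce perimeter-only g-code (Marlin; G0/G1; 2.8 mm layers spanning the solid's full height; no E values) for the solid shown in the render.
Reading the render: the shape is a regular 10-sided prism (a cylinder approximated with 10 flat sides), circumscribed radius ≈ 11 mm, height ≈ 17 mm (dimensions read to the nearest mm from the axis ticks). For the g-code, the solid's height is divided into equal slices at the stated Δz and each level perimeter traced with G1 moves after a G0 lift.

; perimeter-only toolpath
G21 ; units = mm
G90 ; absolute positioning
G28 ; home
; layer 1
G0 Z2.8
G0 X22.0 Y11.0
G1 X19.9 Y17.5
G1 X14.4 Y21.5
G1 X7.6 Y21.5
G1 X2.1 Y17.5
G1 X0.0 Y11.0
G1 X2.1 Y4.5
G1 X7.6 Y0.5
G1 X14.4 Y0.5
G1 X19.9 Y4.5
G1 X22.0 Y11.0
; layer 2
G0 Z5.7
G0 X22.0 Y11.0
G1 X19.9 Y17.5
G1 X14.4 Y21.5
G1 X7.6 Y21.5
G1 X2.1 Y17.5
G1 X0.0 Y11.0
G1 X2.1 Y4.5
G1 X7.6 Y0.5
G1 X14.4 Y0.5
G1 X19.9 Y4.5
G1 X22.0 Y11.0
; layer 3
G0 Z8.5
G0 X22.0 Y11.0
G1 X19.9 Y17.5
G1 X14.4 Y21.5
G1 X7.6 Y21.5
G1 X2.1 Y17.5
G1 X0.0 Y11.0
G1 X2.1 Y4.5
G1 X7.6 Y0.5
G1 X14.4 Y0.5
G1 X19.9 Y4.5
G1 X22.0 Y11.0
; layer 4
G0 Z11.3
G0 X22.0 Y11.0
G1 X19.9 Y17.5
G1 X14.4 Y21.5
G1 X7.6 Y21.5
G1 X2.1 Y17.5
G1 X0.0 Y11.0
G1 X2.1 Y4.5
G1 X7.6 Y0.5
G1 X14.4 Y0.5
G1 X19.9 Y4.5
G1 X22.0 Y11.0
; layer 5
G0 Z14.2
G0 X22.0 Y11.0
G1 X19.9 Y17.5
G1 X14.4 Y21.5
G1 X7.6 Y21.5
G1 X2.1 Y17.5
G1 X0.0 Y11.0
G1 X2.1 Y4.5
G1 X7.6 Y0.5
G1 X14.4 Y0.5
G1 X19.9 Y4.5
G1 X22.0 Y11.0
; layer 6
G0 Z17.0
G0 X22.0 Y11.0
G1 X19.9 Y17.5
G1 X14.4 Y21.5
G1 X7.6 Y21.5
G1 X2.1 Y17.5
G1 X0.0 Y11.0
G1 X2.1 Y4.5
G1 X7.6 Y0.5
G1 X14.4 Y0.5
G1 X19.9 Y4.5
G1 X22.0 Y11.0
M2 ; end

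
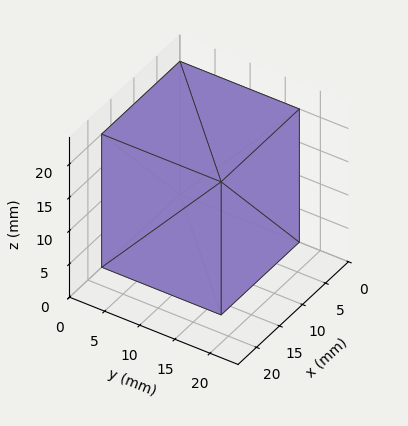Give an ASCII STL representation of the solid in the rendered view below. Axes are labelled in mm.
Reading the render: the shape is a rectangular box, roughly 17 × 17 mm footprint and 20 mm tall (dimensions read to the nearest mm from the axis ticks). For the STL, each face is triangulated and given an outward normal.

solid part
  facet normal 0.0000 0.0000 -1.0000
    outer loop
      vertex 17.000 17.000 0.000
      vertex 17.000 0.000 0.000
      vertex 0.000 0.000 0.000
    endloop
  endfacet
  facet normal 0.0000 0.0000 -1.0000
    outer loop
      vertex 0.000 17.000 0.000
      vertex 17.000 17.000 0.000
      vertex 0.000 0.000 0.000
    endloop
  endfacet
  facet normal 0.0000 0.0000 1.0000
    outer loop
      vertex 0.000 0.000 20.000
      vertex 17.000 0.000 20.000
      vertex 17.000 17.000 20.000
    endloop
  endfacet
  facet normal 0.0000 0.0000 1.0000
    outer loop
      vertex 0.000 0.000 20.000
      vertex 17.000 17.000 20.000
      vertex 0.000 17.000 20.000
    endloop
  endfacet
  facet normal 0.0000 -1.0000 0.0000
    outer loop
      vertex 0.000 0.000 0.000
      vertex 17.000 0.000 0.000
      vertex 17.000 0.000 20.000
    endloop
  endfacet
  facet normal 0.0000 -1.0000 0.0000
    outer loop
      vertex 0.000 0.000 0.000
      vertex 17.000 0.000 20.000
      vertex 0.000 0.000 20.000
    endloop
  endfacet
  facet normal 0.0000 1.0000 0.0000
    outer loop
      vertex 17.000 17.000 20.000
      vertex 17.000 17.000 0.000
      vertex 0.000 17.000 0.000
    endloop
  endfacet
  facet normal 0.0000 1.0000 0.0000
    outer loop
      vertex 0.000 17.000 20.000
      vertex 17.000 17.000 20.000
      vertex 0.000 17.000 0.000
    endloop
  endfacet
  facet normal -1.0000 0.0000 0.0000
    outer loop
      vertex 0.000 17.000 20.000
      vertex 0.000 17.000 0.000
      vertex 0.000 0.000 0.000
    endloop
  endfacet
  facet normal -1.0000 0.0000 0.0000
    outer loop
      vertex 0.000 0.000 20.000
      vertex 0.000 17.000 20.000
      vertex 0.000 0.000 0.000
    endloop
  endfacet
  facet normal 1.0000 0.0000 0.0000
    outer loop
      vertex 17.000 0.000 0.000
      vertex 17.000 17.000 0.000
      vertex 17.000 17.000 20.000
    endloop
  endfacet
  facet normal 1.0000 0.0000 0.0000
    outer loop
      vertex 17.000 0.000 0.000
      vertex 17.000 17.000 20.000
      vertex 17.000 0.000 20.000
    endloop
  endfacet
endsolid part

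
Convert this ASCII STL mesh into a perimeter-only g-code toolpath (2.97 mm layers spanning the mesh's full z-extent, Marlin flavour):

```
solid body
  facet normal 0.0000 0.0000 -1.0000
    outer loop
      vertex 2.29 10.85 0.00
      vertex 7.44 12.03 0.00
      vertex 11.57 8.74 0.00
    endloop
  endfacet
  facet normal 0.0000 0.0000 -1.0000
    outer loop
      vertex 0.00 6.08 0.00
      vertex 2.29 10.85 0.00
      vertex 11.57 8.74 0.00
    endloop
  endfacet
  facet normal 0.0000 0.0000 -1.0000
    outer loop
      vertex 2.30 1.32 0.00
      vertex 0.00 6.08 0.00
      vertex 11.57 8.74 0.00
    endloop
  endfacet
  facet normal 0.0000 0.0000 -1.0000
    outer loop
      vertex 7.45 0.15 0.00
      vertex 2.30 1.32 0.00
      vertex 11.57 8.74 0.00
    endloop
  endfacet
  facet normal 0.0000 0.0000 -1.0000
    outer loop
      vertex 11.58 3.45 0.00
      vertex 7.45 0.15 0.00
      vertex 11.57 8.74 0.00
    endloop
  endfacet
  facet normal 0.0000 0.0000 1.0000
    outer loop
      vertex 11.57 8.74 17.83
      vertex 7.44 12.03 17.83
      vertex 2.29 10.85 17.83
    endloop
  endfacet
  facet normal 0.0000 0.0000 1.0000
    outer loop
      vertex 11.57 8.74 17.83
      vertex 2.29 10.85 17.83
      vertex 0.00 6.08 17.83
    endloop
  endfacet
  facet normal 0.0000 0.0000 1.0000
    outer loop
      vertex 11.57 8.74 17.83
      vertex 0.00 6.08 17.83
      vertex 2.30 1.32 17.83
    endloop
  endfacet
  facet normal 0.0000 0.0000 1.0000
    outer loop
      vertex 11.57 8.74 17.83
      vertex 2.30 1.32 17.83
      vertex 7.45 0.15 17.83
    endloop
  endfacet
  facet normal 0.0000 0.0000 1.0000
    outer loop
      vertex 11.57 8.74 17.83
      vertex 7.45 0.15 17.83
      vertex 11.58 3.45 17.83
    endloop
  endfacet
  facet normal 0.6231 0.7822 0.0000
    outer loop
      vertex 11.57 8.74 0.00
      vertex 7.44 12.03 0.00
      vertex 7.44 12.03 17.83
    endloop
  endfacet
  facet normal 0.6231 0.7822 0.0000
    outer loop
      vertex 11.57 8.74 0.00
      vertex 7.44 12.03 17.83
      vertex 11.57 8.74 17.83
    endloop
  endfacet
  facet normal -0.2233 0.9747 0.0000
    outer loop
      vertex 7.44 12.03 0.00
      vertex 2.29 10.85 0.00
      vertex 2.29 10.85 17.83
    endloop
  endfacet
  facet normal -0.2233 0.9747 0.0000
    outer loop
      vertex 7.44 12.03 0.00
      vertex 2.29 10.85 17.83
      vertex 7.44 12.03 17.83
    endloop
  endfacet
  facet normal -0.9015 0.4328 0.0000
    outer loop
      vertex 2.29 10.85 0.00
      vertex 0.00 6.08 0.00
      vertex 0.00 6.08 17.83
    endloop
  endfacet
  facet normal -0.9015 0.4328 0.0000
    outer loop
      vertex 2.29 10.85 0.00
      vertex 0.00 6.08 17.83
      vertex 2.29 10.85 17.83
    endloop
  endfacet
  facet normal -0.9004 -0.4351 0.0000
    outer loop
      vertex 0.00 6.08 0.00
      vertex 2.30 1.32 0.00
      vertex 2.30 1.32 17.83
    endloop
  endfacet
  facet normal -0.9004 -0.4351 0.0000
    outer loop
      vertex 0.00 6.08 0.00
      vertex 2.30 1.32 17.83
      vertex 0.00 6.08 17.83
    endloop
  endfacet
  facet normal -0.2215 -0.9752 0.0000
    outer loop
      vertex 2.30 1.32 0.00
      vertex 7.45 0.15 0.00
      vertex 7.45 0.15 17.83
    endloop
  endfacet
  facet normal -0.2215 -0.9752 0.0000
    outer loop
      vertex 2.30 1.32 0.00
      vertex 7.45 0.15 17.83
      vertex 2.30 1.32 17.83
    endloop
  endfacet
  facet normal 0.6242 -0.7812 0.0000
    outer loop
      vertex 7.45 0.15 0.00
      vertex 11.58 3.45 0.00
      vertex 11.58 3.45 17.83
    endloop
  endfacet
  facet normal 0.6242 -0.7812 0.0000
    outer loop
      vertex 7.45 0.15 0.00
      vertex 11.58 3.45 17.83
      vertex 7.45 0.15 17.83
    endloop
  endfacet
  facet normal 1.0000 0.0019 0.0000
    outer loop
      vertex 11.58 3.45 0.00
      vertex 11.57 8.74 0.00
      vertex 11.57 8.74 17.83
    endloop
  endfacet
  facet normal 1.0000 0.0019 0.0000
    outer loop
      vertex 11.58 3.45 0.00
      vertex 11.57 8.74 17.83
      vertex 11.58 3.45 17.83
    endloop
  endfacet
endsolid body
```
; perimeter-only toolpath
G21 ; units = mm
G90 ; absolute positioning
G28 ; home
; layer 1
G0 Z2.97
G0 X11.57 Y8.74
G1 X7.44 Y12.03
G1 X2.29 Y10.85
G1 X0.00 Y6.08
G1 X2.30 Y1.32
G1 X7.45 Y0.15
G1 X11.58 Y3.45
G1 X11.57 Y8.74
; layer 2
G0 Z5.94
G0 X11.57 Y8.74
G1 X7.44 Y12.03
G1 X2.29 Y10.85
G1 X0.00 Y6.08
G1 X2.30 Y1.32
G1 X7.45 Y0.15
G1 X11.58 Y3.45
G1 X11.57 Y8.74
; layer 3
G0 Z8.91
G0 X11.57 Y8.74
G1 X7.44 Y12.03
G1 X2.29 Y10.85
G1 X0.00 Y6.08
G1 X2.30 Y1.32
G1 X7.45 Y0.15
G1 X11.58 Y3.45
G1 X11.57 Y8.74
; layer 4
G0 Z11.89
G0 X11.57 Y8.74
G1 X7.44 Y12.03
G1 X2.29 Y10.85
G1 X0.00 Y6.08
G1 X2.30 Y1.32
G1 X7.45 Y0.15
G1 X11.58 Y3.45
G1 X11.57 Y8.74
; layer 5
G0 Z14.86
G0 X11.57 Y8.74
G1 X7.44 Y12.03
G1 X2.29 Y10.85
G1 X0.00 Y6.08
G1 X2.30 Y1.32
G1 X7.45 Y0.15
G1 X11.58 Y3.45
G1 X11.57 Y8.74
; layer 6
G0 Z17.83
G0 X11.57 Y8.74
G1 X7.44 Y12.03
G1 X2.29 Y10.85
G1 X0.00 Y6.08
G1 X2.30 Y1.32
G1 X7.45 Y0.15
G1 X11.58 Y3.45
G1 X11.57 Y8.74
M2 ; end

The solid is a regular 7-sided prism (a cylinder approximated with 7 flat sides), circumscribed radius ≈ 6.09 mm, height ≈ 17.8 mm. Slicing at Δz = 2.97 mm — 6 equal slices spanning the solid's height, so layer i sits at z = i·h/6 — gives 6 non-empty perimeters. Each is a 7-segment closed polygon; G0 lifts to the layer z and rapids to the start vertex, then G1 traces the edges.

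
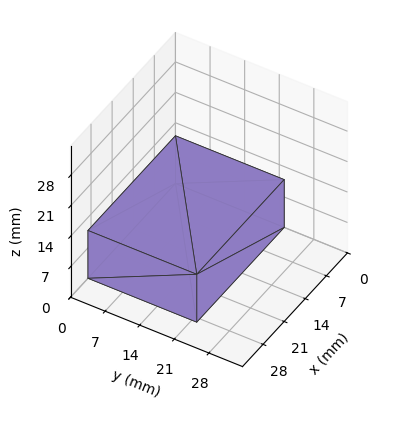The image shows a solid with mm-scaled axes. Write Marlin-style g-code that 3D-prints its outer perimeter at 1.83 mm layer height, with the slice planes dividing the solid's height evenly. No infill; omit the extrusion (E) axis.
Reading the render: the shape is a rectangular box, roughly 29 × 22 mm footprint and 11 mm tall (dimensions read to the nearest mm from the axis ticks). For the g-code, the solid's height is divided into equal slices at the stated Δz and each level perimeter traced with G1 moves after a G0 lift.

; perimeter-only toolpath
G21 ; units = mm
G90 ; absolute positioning
G28 ; home
; layer 1
G0 Z1.83
G0 X0.00 Y0.00
G1 X29.00 Y0.00
G1 X29.00 Y22.00
G1 X0.00 Y22.00
G1 X0.00 Y0.00
; layer 2
G0 Z3.67
G0 X0.00 Y0.00
G1 X29.00 Y0.00
G1 X29.00 Y22.00
G1 X0.00 Y22.00
G1 X0.00 Y0.00
; layer 3
G0 Z5.50
G0 X0.00 Y0.00
G1 X29.00 Y0.00
G1 X29.00 Y22.00
G1 X0.00 Y22.00
G1 X0.00 Y0.00
; layer 4
G0 Z7.33
G0 X0.00 Y0.00
G1 X29.00 Y0.00
G1 X29.00 Y22.00
G1 X0.00 Y22.00
G1 X0.00 Y0.00
; layer 5
G0 Z9.17
G0 X0.00 Y0.00
G1 X29.00 Y0.00
G1 X29.00 Y22.00
G1 X0.00 Y22.00
G1 X0.00 Y0.00
; layer 6
G0 Z11.00
G0 X0.00 Y0.00
G1 X29.00 Y0.00
G1 X29.00 Y22.00
G1 X0.00 Y22.00
G1 X0.00 Y0.00
M2 ; end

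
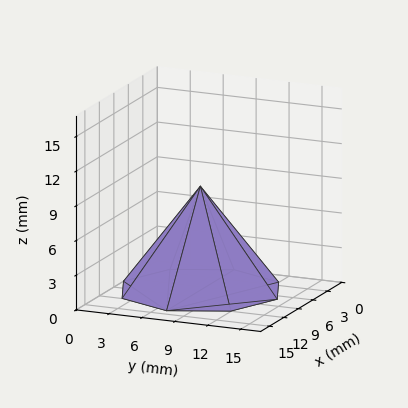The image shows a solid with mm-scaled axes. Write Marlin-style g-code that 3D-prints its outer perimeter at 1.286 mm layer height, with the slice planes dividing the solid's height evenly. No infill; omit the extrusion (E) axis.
Reading the render: the shape is a regular 8-sided pyramid, base circumscribed radius ≈ 7 mm, apex at z ≈ 9 mm (dimensions read to the nearest mm from the axis ticks). For the g-code, the solid's height is divided into equal slices at the stated Δz and each level perimeter traced with G1 moves after a G0 lift.

; perimeter-only toolpath
G21 ; units = mm
G90 ; absolute positioning
G28 ; home
; layer 1
G0 Z1.286
G0 X13.000 Y7.000
G1 X11.243 Y11.243
G1 X7.000 Y13.000
G1 X2.757 Y11.243
G1 X1.000 Y7.000
G1 X2.757 Y2.757
G1 X7.000 Y1.000
G1 X11.243 Y2.757
G1 X13.000 Y7.000
; layer 2
G0 Z2.571
G0 X12.000 Y7.000
G1 X10.536 Y10.536
G1 X7.000 Y12.000
G1 X3.464 Y10.536
G1 X2.000 Y7.000
G1 X3.464 Y3.464
G1 X7.000 Y2.000
G1 X10.536 Y3.464
G1 X12.000 Y7.000
; layer 3
G0 Z3.857
G0 X11.000 Y7.000
G1 X9.829 Y9.829
G1 X7.000 Y11.000
G1 X4.171 Y9.829
G1 X3.000 Y7.000
G1 X4.171 Y4.171
G1 X7.000 Y3.000
G1 X9.829 Y4.171
G1 X11.000 Y7.000
; layer 4
G0 Z5.143
G0 X10.000 Y7.000
G1 X9.121 Y9.121
G1 X7.000 Y10.000
G1 X4.879 Y9.121
G1 X4.000 Y7.000
G1 X4.879 Y4.879
G1 X7.000 Y4.000
G1 X9.121 Y4.879
G1 X10.000 Y7.000
; layer 5
G0 Z6.429
G0 X9.000 Y7.000
G1 X8.414 Y8.414
G1 X7.000 Y9.000
G1 X5.586 Y8.414
G1 X5.000 Y7.000
G1 X5.586 Y5.586
G1 X7.000 Y5.000
G1 X8.414 Y5.586
G1 X9.000 Y7.000
; layer 6
G0 Z7.714
G0 X8.000 Y7.000
G1 X7.707 Y7.707
G1 X7.000 Y8.000
G1 X6.293 Y7.707
G1 X6.000 Y7.000
G1 X6.293 Y6.293
G1 X7.000 Y6.000
G1 X7.707 Y6.293
G1 X8.000 Y7.000
M2 ; end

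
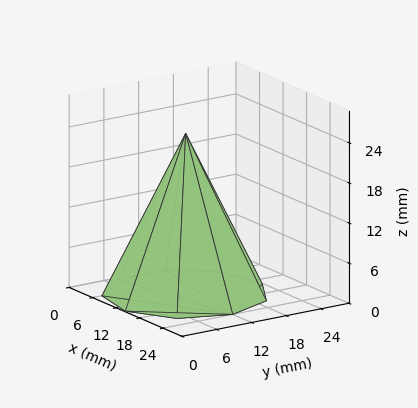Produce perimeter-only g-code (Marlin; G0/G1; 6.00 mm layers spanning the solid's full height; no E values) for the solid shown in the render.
Reading the render: the shape is a regular 9-sided pyramid, base circumscribed radius ≈ 12 mm, apex at z ≈ 24 mm (dimensions read to the nearest mm from the axis ticks). For the g-code, the solid's height is divided into equal slices at the stated Δz and each level perimeter traced with G1 moves after a G0 lift.

; perimeter-only toolpath
G21 ; units = mm
G90 ; absolute positioning
G28 ; home
; layer 1
G0 Z6.00
G0 X21.00 Y12.00
G1 X18.89 Y17.78
G1 X13.56 Y20.87
G1 X7.50 Y19.79
G1 X3.54 Y15.08
G1 X3.54 Y8.93
G1 X7.50 Y4.21
G1 X13.56 Y3.13
G1 X18.89 Y6.22
G1 X21.00 Y12.00
; layer 2
G0 Z12.00
G0 X18.00 Y12.00
G1 X16.59 Y15.86
G1 X13.04 Y17.91
G1 X9.00 Y17.20
G1 X6.36 Y14.05
G1 X6.36 Y9.95
G1 X9.00 Y6.80
G1 X13.04 Y6.09
G1 X16.59 Y8.14
G1 X18.00 Y12.00
; layer 3
G0 Z18.00
G0 X15.00 Y12.00
G1 X14.30 Y13.93
G1 X12.52 Y14.96
G1 X10.50 Y14.60
G1 X9.18 Y13.03
G1 X9.18 Y10.97
G1 X10.50 Y9.40
G1 X12.52 Y9.04
G1 X14.30 Y10.07
G1 X15.00 Y12.00
M2 ; end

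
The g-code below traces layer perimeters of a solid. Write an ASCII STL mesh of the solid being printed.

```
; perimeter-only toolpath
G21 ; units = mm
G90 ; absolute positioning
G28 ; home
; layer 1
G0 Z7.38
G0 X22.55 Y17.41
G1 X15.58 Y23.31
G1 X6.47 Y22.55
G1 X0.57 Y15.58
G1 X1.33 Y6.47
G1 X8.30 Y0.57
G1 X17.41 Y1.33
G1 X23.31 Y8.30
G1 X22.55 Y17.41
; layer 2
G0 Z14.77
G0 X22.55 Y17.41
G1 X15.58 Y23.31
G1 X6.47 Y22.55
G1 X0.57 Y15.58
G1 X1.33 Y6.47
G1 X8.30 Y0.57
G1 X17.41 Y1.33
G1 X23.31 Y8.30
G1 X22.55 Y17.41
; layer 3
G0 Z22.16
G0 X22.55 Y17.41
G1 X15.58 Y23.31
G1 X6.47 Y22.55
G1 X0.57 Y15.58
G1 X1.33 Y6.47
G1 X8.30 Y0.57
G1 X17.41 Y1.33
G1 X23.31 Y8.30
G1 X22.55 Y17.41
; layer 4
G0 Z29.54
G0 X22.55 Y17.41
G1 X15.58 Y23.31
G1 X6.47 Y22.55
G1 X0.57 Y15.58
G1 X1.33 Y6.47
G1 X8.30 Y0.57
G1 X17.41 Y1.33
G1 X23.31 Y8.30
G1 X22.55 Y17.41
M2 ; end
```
solid part
  facet normal 0.0000 0.0000 -1.0000
    outer loop
      vertex 6.47 22.55 0.00
      vertex 15.58 23.31 0.00
      vertex 22.55 17.41 0.00
    endloop
  endfacet
  facet normal 0.0000 0.0000 -1.0000
    outer loop
      vertex 0.57 15.58 0.00
      vertex 6.47 22.55 0.00
      vertex 22.55 17.41 0.00
    endloop
  endfacet
  facet normal 0.0000 0.0000 -1.0000
    outer loop
      vertex 1.33 6.47 0.00
      vertex 0.57 15.58 0.00
      vertex 22.55 17.41 0.00
    endloop
  endfacet
  facet normal 0.0000 0.0000 -1.0000
    outer loop
      vertex 8.30 0.57 0.00
      vertex 1.33 6.47 0.00
      vertex 22.55 17.41 0.00
    endloop
  endfacet
  facet normal 0.0000 0.0000 -1.0000
    outer loop
      vertex 17.41 1.33 0.00
      vertex 8.30 0.57 0.00
      vertex 22.55 17.41 0.00
    endloop
  endfacet
  facet normal 0.0000 0.0000 -1.0000
    outer loop
      vertex 23.31 8.30 0.00
      vertex 17.41 1.33 0.00
      vertex 22.55 17.41 0.00
    endloop
  endfacet
  facet normal 0.0000 0.0000 1.0000
    outer loop
      vertex 22.55 17.41 29.54
      vertex 15.58 23.31 29.54
      vertex 6.47 22.55 29.54
    endloop
  endfacet
  facet normal 0.0000 0.0000 1.0000
    outer loop
      vertex 22.55 17.41 29.54
      vertex 6.47 22.55 29.54
      vertex 0.57 15.58 29.54
    endloop
  endfacet
  facet normal 0.0000 0.0000 1.0000
    outer loop
      vertex 22.55 17.41 29.54
      vertex 0.57 15.58 29.54
      vertex 1.33 6.47 29.54
    endloop
  endfacet
  facet normal 0.0000 0.0000 1.0000
    outer loop
      vertex 22.55 17.41 29.54
      vertex 1.33 6.47 29.54
      vertex 8.30 0.57 29.54
    endloop
  endfacet
  facet normal 0.0000 0.0000 1.0000
    outer loop
      vertex 22.55 17.41 29.54
      vertex 8.30 0.57 29.54
      vertex 17.41 1.33 29.54
    endloop
  endfacet
  facet normal 0.0000 0.0000 1.0000
    outer loop
      vertex 22.55 17.41 29.54
      vertex 17.41 1.33 29.54
      vertex 23.31 8.30 29.54
    endloop
  endfacet
  facet normal 0.6461 0.7633 0.0000
    outer loop
      vertex 22.55 17.41 0.00
      vertex 15.58 23.31 0.00
      vertex 15.58 23.31 29.54
    endloop
  endfacet
  facet normal 0.6461 0.7633 0.0000
    outer loop
      vertex 22.55 17.41 0.00
      vertex 15.58 23.31 29.54
      vertex 22.55 17.41 29.54
    endloop
  endfacet
  facet normal -0.0831 0.9965 0.0000
    outer loop
      vertex 15.58 23.31 0.00
      vertex 6.47 22.55 0.00
      vertex 6.47 22.55 29.54
    endloop
  endfacet
  facet normal -0.0831 0.9965 0.0000
    outer loop
      vertex 15.58 23.31 0.00
      vertex 6.47 22.55 29.54
      vertex 15.58 23.31 29.54
    endloop
  endfacet
  facet normal -0.7633 0.6461 0.0000
    outer loop
      vertex 6.47 22.55 0.00
      vertex 0.57 15.58 0.00
      vertex 0.57 15.58 29.54
    endloop
  endfacet
  facet normal -0.7633 0.6461 0.0000
    outer loop
      vertex 6.47 22.55 0.00
      vertex 0.57 15.58 29.54
      vertex 6.47 22.55 29.54
    endloop
  endfacet
  facet normal -0.9965 -0.0831 0.0000
    outer loop
      vertex 0.57 15.58 0.00
      vertex 1.33 6.47 0.00
      vertex 1.33 6.47 29.54
    endloop
  endfacet
  facet normal -0.9965 -0.0831 0.0000
    outer loop
      vertex 0.57 15.58 0.00
      vertex 1.33 6.47 29.54
      vertex 0.57 15.58 29.54
    endloop
  endfacet
  facet normal -0.6461 -0.7633 0.0000
    outer loop
      vertex 1.33 6.47 0.00
      vertex 8.30 0.57 0.00
      vertex 8.30 0.57 29.54
    endloop
  endfacet
  facet normal -0.6461 -0.7633 0.0000
    outer loop
      vertex 1.33 6.47 0.00
      vertex 8.30 0.57 29.54
      vertex 1.33 6.47 29.54
    endloop
  endfacet
  facet normal 0.0831 -0.9965 0.0000
    outer loop
      vertex 8.30 0.57 0.00
      vertex 17.41 1.33 0.00
      vertex 17.41 1.33 29.54
    endloop
  endfacet
  facet normal 0.0831 -0.9965 0.0000
    outer loop
      vertex 8.30 0.57 0.00
      vertex 17.41 1.33 29.54
      vertex 8.30 0.57 29.54
    endloop
  endfacet
  facet normal 0.7633 -0.6461 0.0000
    outer loop
      vertex 17.41 1.33 0.00
      vertex 23.31 8.30 0.00
      vertex 23.31 8.30 29.54
    endloop
  endfacet
  facet normal 0.7633 -0.6461 0.0000
    outer loop
      vertex 17.41 1.33 0.00
      vertex 23.31 8.30 29.54
      vertex 17.41 1.33 29.54
    endloop
  endfacet
  facet normal 0.9965 0.0831 0.0000
    outer loop
      vertex 23.31 8.30 0.00
      vertex 22.55 17.41 0.00
      vertex 22.55 17.41 29.54
    endloop
  endfacet
  facet normal 0.9965 0.0831 0.0000
    outer loop
      vertex 23.31 8.30 0.00
      vertex 22.55 17.41 29.54
      vertex 23.31 8.30 29.54
    endloop
  endfacet
endsolid part

The G0 Z moves step by Δz≈7.38 mm. Every layer's G1 loop is the same polygon, so the solid is a straight extrusion of it from z=0 to z≈29.5. Closing with flat bottom and top caps and triangulating gives 28 facets — a regular 8-sided prism (a cylinder approximated with 8 flat sides), circumscribed radius ≈ 11.9 mm, height ≈ 29.5 mm.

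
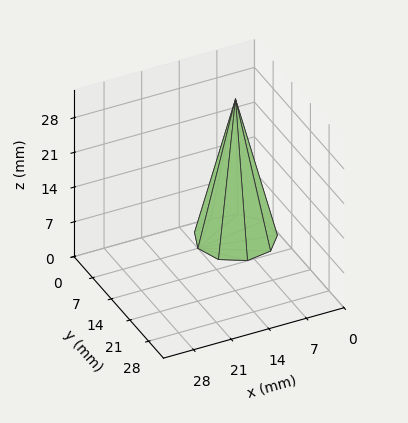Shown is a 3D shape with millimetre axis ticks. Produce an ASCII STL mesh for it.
Reading the render: the shape is a regular 9-sided pyramid, base circumscribed radius ≈ 7 mm, apex at z ≈ 28 mm (dimensions read to the nearest mm from the axis ticks). For the STL, each face is triangulated and given an outward normal.

solid part
  facet normal 0.0000 0.0000 -1.0000
    outer loop
      vertex 8.2 13.9 0.0
      vertex 12.4 11.5 0.0
      vertex 14.0 7.0 0.0
    endloop
  endfacet
  facet normal 0.0000 0.0000 -1.0000
    outer loop
      vertex 3.5 13.1 0.0
      vertex 8.2 13.9 0.0
      vertex 14.0 7.0 0.0
    endloop
  endfacet
  facet normal 0.0000 0.0000 -1.0000
    outer loop
      vertex 0.4 9.4 0.0
      vertex 3.5 13.1 0.0
      vertex 14.0 7.0 0.0
    endloop
  endfacet
  facet normal 0.0000 0.0000 -1.0000
    outer loop
      vertex 0.4 4.6 0.0
      vertex 0.4 9.4 0.0
      vertex 14.0 7.0 0.0
    endloop
  endfacet
  facet normal 0.0000 0.0000 -1.0000
    outer loop
      vertex 3.5 0.9 0.0
      vertex 0.4 4.6 0.0
      vertex 14.0 7.0 0.0
    endloop
  endfacet
  facet normal 0.0000 0.0000 -1.0000
    outer loop
      vertex 8.2 0.1 0.0
      vertex 3.5 0.9 0.0
      vertex 14.0 7.0 0.0
    endloop
  endfacet
  facet normal 0.0000 0.0000 -1.0000
    outer loop
      vertex 12.4 2.5 0.0
      vertex 8.2 0.1 0.0
      vertex 14.0 7.0 0.0
    endloop
  endfacet
  facet normal 0.9171 0.3261 0.2293
    outer loop
      vertex 14.0 7.0 0.0
      vertex 12.4 11.5 0.0
      vertex 7.0 7.0 28.0
    endloop
  endfacet
  facet normal 0.4830 0.8452 0.2290
    outer loop
      vertex 12.4 11.5 0.0
      vertex 8.2 13.9 0.0
      vertex 7.0 7.0 28.0
    endloop
  endfacet
  facet normal -0.1633 0.9595 0.2295
    outer loop
      vertex 8.2 13.9 0.0
      vertex 3.5 13.1 0.0
      vertex 7.0 7.0 28.0
    endloop
  endfacet
  facet normal -0.7461 0.6251 0.2294
    outer loop
      vertex 3.5 13.1 0.0
      vertex 0.4 9.4 0.0
      vertex 7.0 7.0 28.0
    endloop
  endfacet
  facet normal -0.9733 0.0000 0.2294
    outer loop
      vertex 0.4 9.4 0.0
      vertex 0.4 4.6 0.0
      vertex 7.0 7.0 28.0
    endloop
  endfacet
  facet normal -0.7461 -0.6251 0.2294
    outer loop
      vertex 0.4 4.6 0.0
      vertex 3.5 0.9 0.0
      vertex 7.0 7.0 28.0
    endloop
  endfacet
  facet normal -0.1633 -0.9595 0.2295
    outer loop
      vertex 3.5 0.9 0.0
      vertex 8.2 0.1 0.0
      vertex 7.0 7.0 28.0
    endloop
  endfacet
  facet normal 0.4830 -0.8452 0.2290
    outer loop
      vertex 8.2 0.1 0.0
      vertex 12.4 2.5 0.0
      vertex 7.0 7.0 28.0
    endloop
  endfacet
  facet normal 0.9171 -0.3261 0.2293
    outer loop
      vertex 12.4 2.5 0.0
      vertex 14.0 7.0 0.0
      vertex 7.0 7.0 28.0
    endloop
  endfacet
endsolid part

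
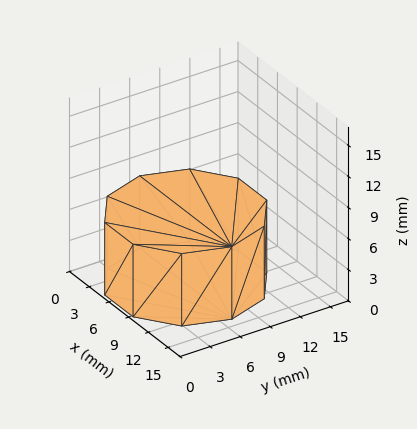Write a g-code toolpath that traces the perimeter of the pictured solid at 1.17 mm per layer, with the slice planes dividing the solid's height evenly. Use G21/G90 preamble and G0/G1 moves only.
Reading the render: the shape is a regular 10-sided prism (a cylinder approximated with 10 flat sides), circumscribed radius ≈ 7 mm, height ≈ 7 mm (dimensions read to the nearest mm from the axis ticks). For the g-code, the solid's height is divided into equal slices at the stated Δz and each level perimeter traced with G1 moves after a G0 lift.

; perimeter-only toolpath
G21 ; units = mm
G90 ; absolute positioning
G28 ; home
; layer 1
G0 Z1.17
G0 X14.00 Y7.00
G1 X12.66 Y11.11
G1 X9.16 Y13.66
G1 X4.84 Y13.66
G1 X1.34 Y11.11
G1 X0.00 Y7.00
G1 X1.34 Y2.89
G1 X4.84 Y0.34
G1 X9.16 Y0.34
G1 X12.66 Y2.89
G1 X14.00 Y7.00
; layer 2
G0 Z2.33
G0 X14.00 Y7.00
G1 X12.66 Y11.11
G1 X9.16 Y13.66
G1 X4.84 Y13.66
G1 X1.34 Y11.11
G1 X0.00 Y7.00
G1 X1.34 Y2.89
G1 X4.84 Y0.34
G1 X9.16 Y0.34
G1 X12.66 Y2.89
G1 X14.00 Y7.00
; layer 3
G0 Z3.50
G0 X14.00 Y7.00
G1 X12.66 Y11.11
G1 X9.16 Y13.66
G1 X4.84 Y13.66
G1 X1.34 Y11.11
G1 X0.00 Y7.00
G1 X1.34 Y2.89
G1 X4.84 Y0.34
G1 X9.16 Y0.34
G1 X12.66 Y2.89
G1 X14.00 Y7.00
; layer 4
G0 Z4.67
G0 X14.00 Y7.00
G1 X12.66 Y11.11
G1 X9.16 Y13.66
G1 X4.84 Y13.66
G1 X1.34 Y11.11
G1 X0.00 Y7.00
G1 X1.34 Y2.89
G1 X4.84 Y0.34
G1 X9.16 Y0.34
G1 X12.66 Y2.89
G1 X14.00 Y7.00
; layer 5
G0 Z5.83
G0 X14.00 Y7.00
G1 X12.66 Y11.11
G1 X9.16 Y13.66
G1 X4.84 Y13.66
G1 X1.34 Y11.11
G1 X0.00 Y7.00
G1 X1.34 Y2.89
G1 X4.84 Y0.34
G1 X9.16 Y0.34
G1 X12.66 Y2.89
G1 X14.00 Y7.00
; layer 6
G0 Z7.00
G0 X14.00 Y7.00
G1 X12.66 Y11.11
G1 X9.16 Y13.66
G1 X4.84 Y13.66
G1 X1.34 Y11.11
G1 X0.00 Y7.00
G1 X1.34 Y2.89
G1 X4.84 Y0.34
G1 X9.16 Y0.34
G1 X12.66 Y2.89
G1 X14.00 Y7.00
M2 ; end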